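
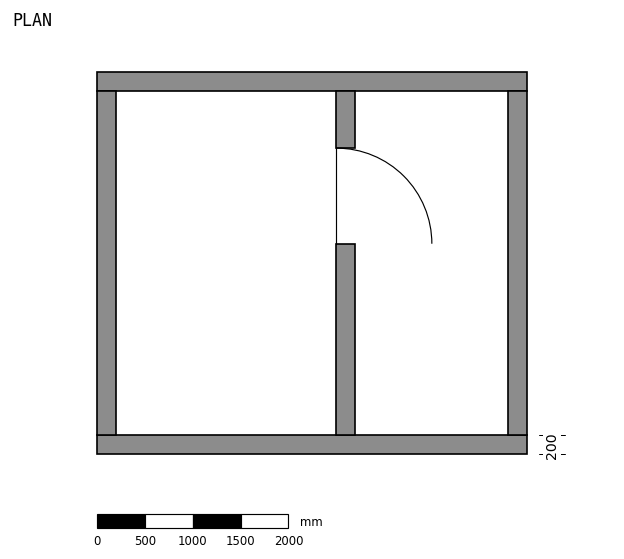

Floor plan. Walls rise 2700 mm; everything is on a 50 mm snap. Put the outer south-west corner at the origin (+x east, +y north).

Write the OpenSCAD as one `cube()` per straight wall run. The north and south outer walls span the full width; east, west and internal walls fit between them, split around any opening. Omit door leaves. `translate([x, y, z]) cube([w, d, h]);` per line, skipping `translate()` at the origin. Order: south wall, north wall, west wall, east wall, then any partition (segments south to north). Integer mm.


cube([4500, 200, 2700]);
translate([0, 3800, 0]) cube([4500, 200, 2700]);
translate([0, 200, 0]) cube([200, 3600, 2700]);
translate([4300, 200, 0]) cube([200, 3600, 2700]);
translate([2500, 200, 0]) cube([200, 2000, 2700]);
translate([2500, 3200, 0]) cube([200, 600, 2700]);


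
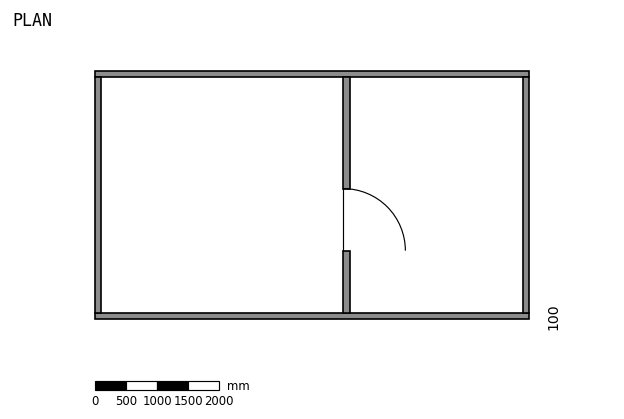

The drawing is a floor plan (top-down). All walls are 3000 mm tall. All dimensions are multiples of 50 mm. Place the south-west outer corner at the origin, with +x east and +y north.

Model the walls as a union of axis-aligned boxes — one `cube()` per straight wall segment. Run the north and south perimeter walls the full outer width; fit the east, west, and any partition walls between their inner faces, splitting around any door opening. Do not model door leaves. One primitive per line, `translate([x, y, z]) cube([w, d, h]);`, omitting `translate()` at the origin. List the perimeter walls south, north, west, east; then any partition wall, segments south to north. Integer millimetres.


cube([7000, 100, 3000]);
translate([0, 3900, 0]) cube([7000, 100, 3000]);
translate([0, 100, 0]) cube([100, 3800, 3000]);
translate([6900, 100, 0]) cube([100, 3800, 3000]);
translate([4000, 100, 0]) cube([100, 1000, 3000]);
translate([4000, 2100, 0]) cube([100, 1800, 3000]);


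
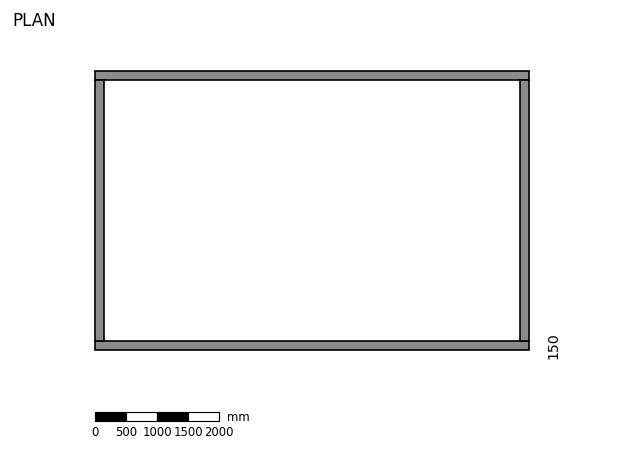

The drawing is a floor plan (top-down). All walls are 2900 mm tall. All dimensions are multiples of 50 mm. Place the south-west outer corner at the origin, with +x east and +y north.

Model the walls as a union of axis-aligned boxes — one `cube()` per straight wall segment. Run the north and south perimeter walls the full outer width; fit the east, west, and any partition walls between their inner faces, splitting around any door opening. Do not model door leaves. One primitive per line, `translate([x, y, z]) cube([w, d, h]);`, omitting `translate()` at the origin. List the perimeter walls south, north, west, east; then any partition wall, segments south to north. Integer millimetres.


cube([7000, 150, 2900]);
translate([0, 4350, 0]) cube([7000, 150, 2900]);
translate([0, 150, 0]) cube([150, 4200, 2900]);
translate([6850, 150, 0]) cube([150, 4200, 2900]);


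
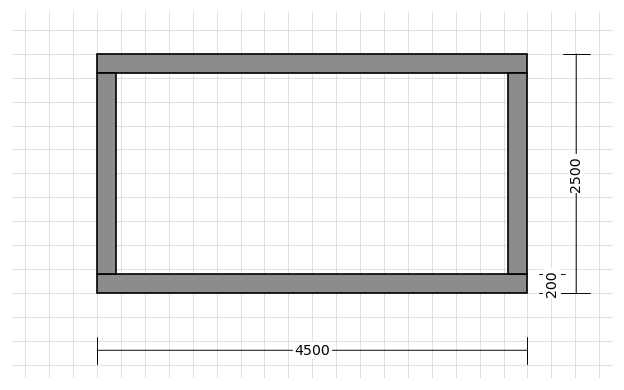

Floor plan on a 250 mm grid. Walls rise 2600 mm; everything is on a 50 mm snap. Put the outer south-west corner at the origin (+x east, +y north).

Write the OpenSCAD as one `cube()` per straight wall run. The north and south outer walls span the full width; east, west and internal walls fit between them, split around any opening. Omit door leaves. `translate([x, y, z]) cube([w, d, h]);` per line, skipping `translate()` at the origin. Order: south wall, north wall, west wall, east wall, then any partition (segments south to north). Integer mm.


cube([4500, 200, 2600]);
translate([0, 2300, 0]) cube([4500, 200, 2600]);
translate([0, 200, 0]) cube([200, 2100, 2600]);
translate([4300, 200, 0]) cube([200, 2100, 2600]);


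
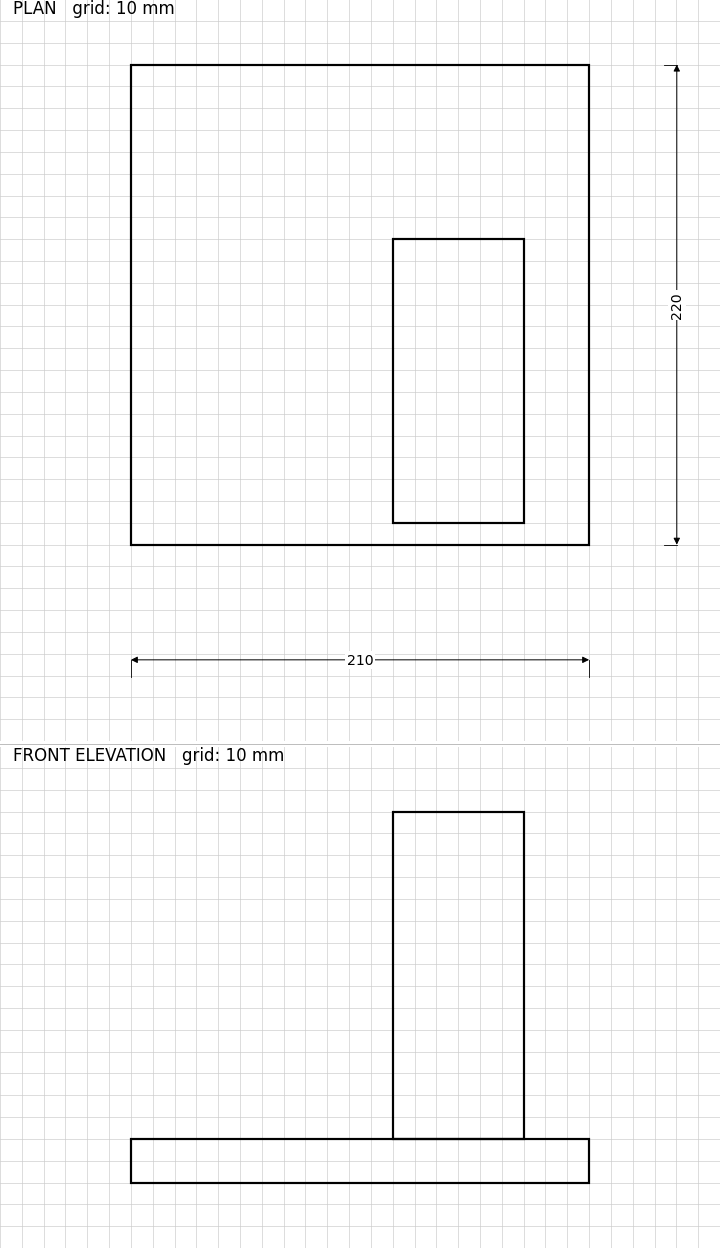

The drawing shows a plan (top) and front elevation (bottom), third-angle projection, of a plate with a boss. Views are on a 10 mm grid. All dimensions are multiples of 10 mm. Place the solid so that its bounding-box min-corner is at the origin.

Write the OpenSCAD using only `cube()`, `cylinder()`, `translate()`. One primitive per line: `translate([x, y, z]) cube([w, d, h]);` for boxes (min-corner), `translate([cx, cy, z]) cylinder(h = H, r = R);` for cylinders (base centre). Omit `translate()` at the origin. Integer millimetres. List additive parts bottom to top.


cube([210, 220, 20]);
translate([120, 10, 20]) cube([60, 130, 150]);


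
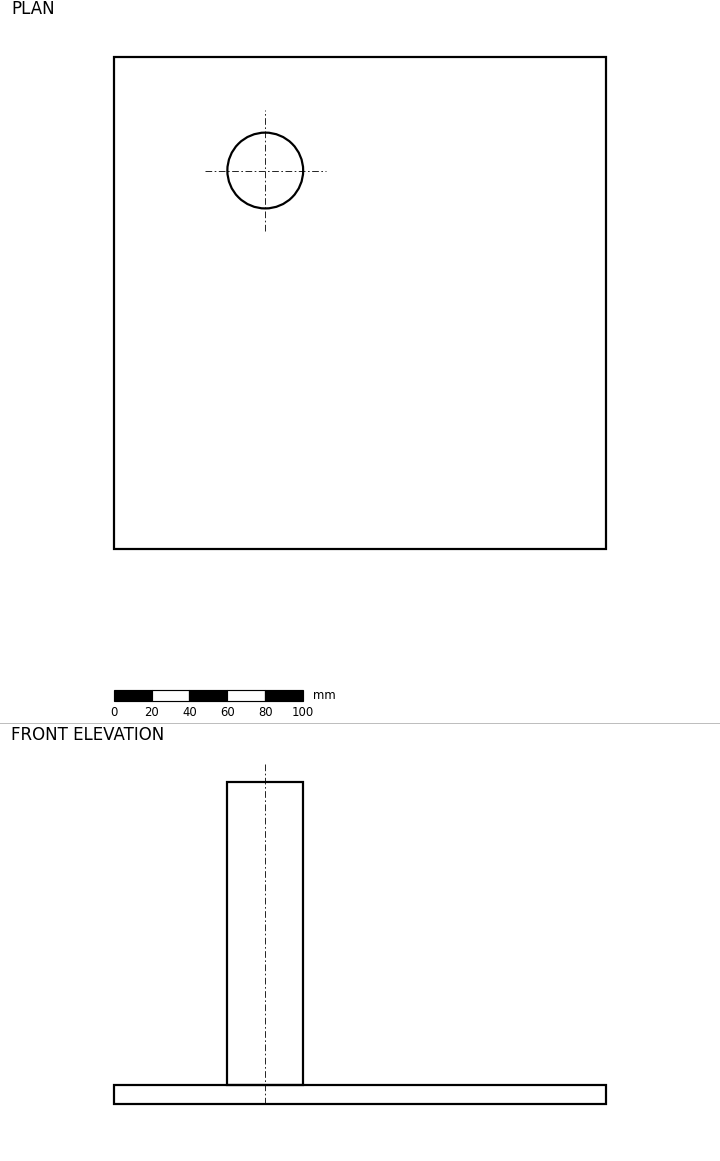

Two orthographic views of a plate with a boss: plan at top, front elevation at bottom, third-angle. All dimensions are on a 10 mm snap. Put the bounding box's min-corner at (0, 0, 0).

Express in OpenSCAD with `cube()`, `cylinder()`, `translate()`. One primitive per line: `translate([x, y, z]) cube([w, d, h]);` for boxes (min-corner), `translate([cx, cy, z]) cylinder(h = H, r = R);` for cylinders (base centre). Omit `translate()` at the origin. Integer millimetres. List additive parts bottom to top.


cube([260, 260, 10]);
translate([80, 200, 10]) cylinder(h = 160, r = 20);


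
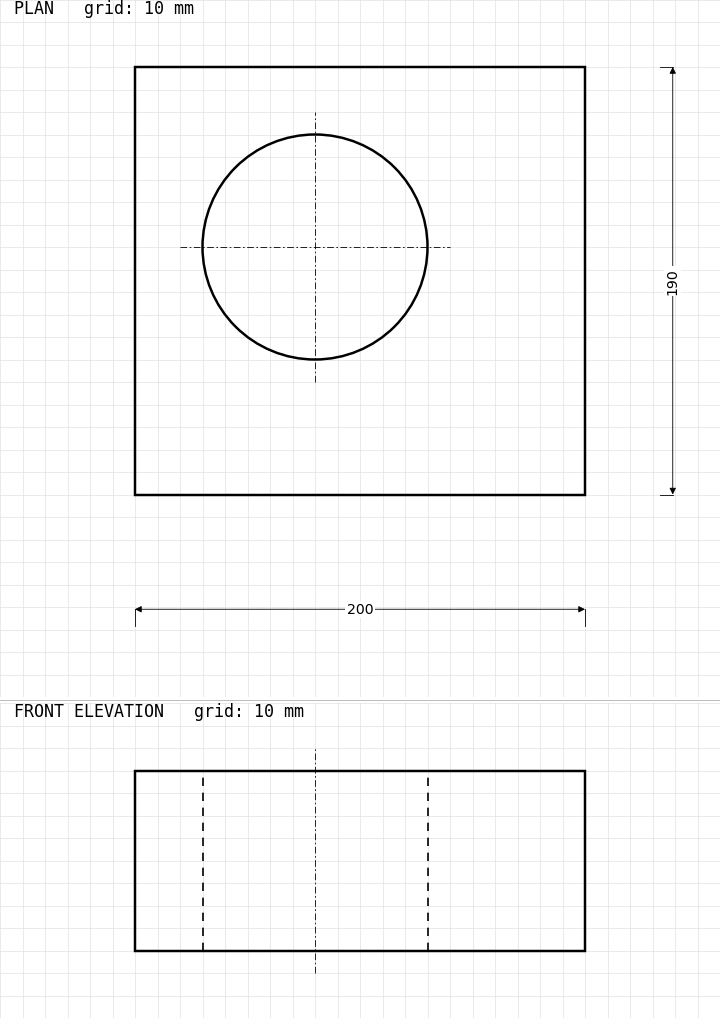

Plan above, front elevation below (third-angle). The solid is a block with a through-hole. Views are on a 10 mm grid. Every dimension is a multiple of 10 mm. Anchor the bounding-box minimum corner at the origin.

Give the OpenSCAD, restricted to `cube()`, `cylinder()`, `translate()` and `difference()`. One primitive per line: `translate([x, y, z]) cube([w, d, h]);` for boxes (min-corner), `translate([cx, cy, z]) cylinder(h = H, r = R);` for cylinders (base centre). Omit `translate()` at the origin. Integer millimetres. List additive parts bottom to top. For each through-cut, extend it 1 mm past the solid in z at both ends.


difference() {
  cube([200, 190, 80]);
  translate([80, 110, -1]) cylinder(h = 82, r = 50);
}


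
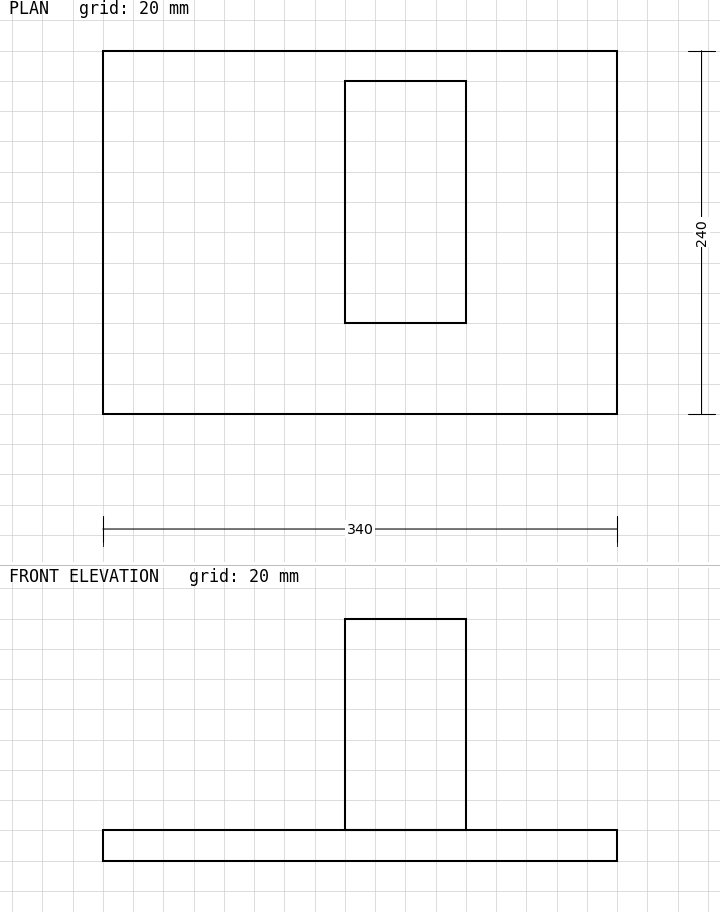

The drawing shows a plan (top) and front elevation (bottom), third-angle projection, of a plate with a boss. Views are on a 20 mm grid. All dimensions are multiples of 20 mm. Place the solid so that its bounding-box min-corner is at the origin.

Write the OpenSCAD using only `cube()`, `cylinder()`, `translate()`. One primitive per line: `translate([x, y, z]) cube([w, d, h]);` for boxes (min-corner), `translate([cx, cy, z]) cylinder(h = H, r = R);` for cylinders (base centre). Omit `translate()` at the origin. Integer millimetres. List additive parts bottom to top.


cube([340, 240, 20]);
translate([160, 60, 20]) cube([80, 160, 140]);


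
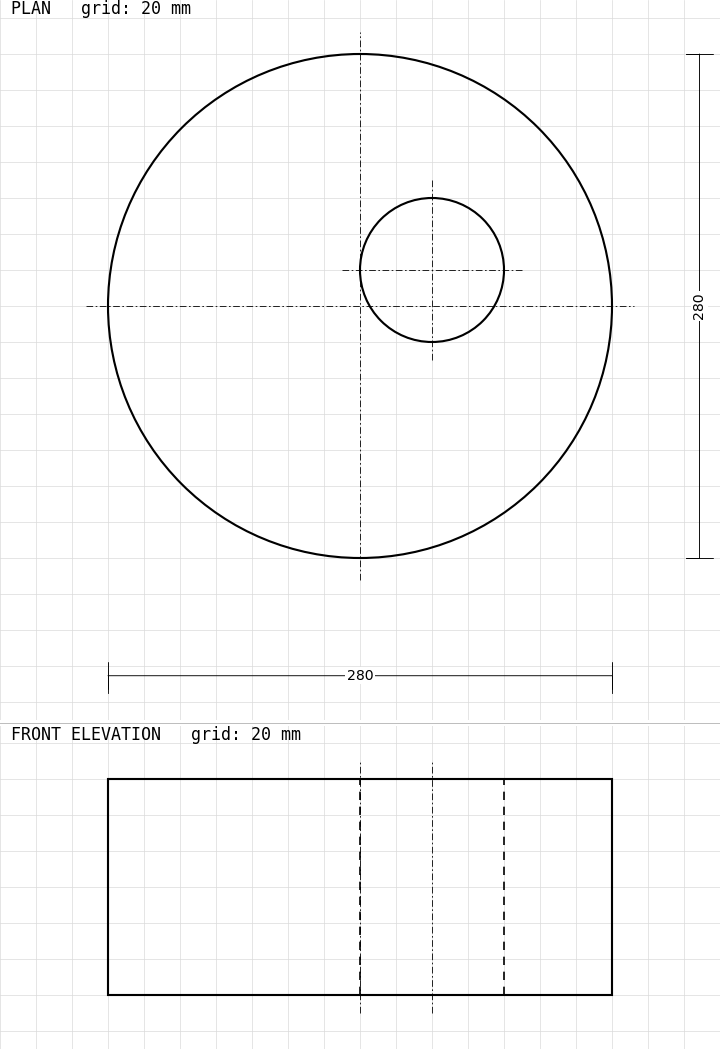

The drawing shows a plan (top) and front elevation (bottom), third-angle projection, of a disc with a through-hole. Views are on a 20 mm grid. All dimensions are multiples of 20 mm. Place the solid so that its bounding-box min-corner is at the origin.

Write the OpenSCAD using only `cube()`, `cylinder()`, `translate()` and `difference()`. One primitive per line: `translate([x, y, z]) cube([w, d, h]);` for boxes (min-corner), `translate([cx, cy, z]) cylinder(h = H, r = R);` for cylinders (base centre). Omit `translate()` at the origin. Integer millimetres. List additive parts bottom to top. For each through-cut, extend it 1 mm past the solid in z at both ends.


difference() {
  translate([140, 140, 0]) cylinder(h = 120, r = 140);
  translate([180, 160, -1]) cylinder(h = 122, r = 40);
}


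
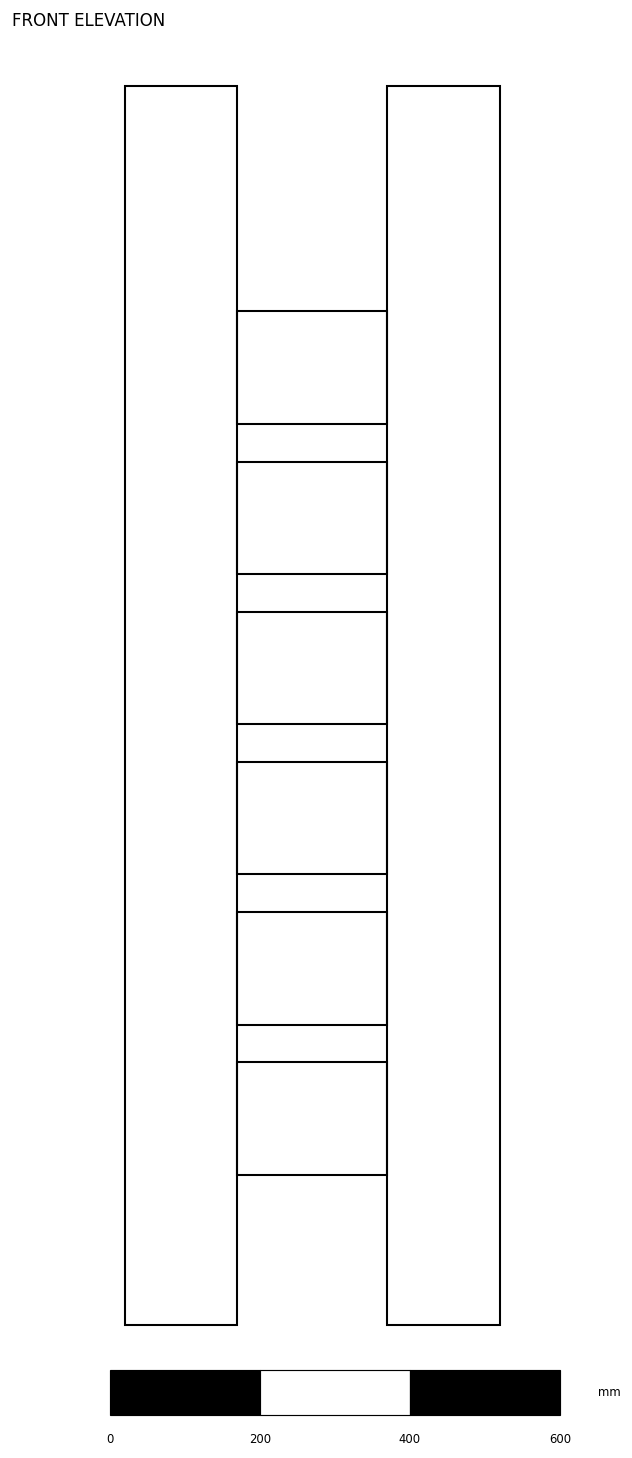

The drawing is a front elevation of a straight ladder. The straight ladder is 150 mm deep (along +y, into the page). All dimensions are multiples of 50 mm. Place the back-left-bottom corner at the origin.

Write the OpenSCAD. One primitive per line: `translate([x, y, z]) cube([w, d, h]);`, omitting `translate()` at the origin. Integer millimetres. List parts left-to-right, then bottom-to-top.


cube([150, 150, 1650]);
translate([150, 0, 200]) cube([200, 150, 150]);
translate([150, 0, 400]) cube([200, 150, 150]);
translate([150, 0, 600]) cube([200, 150, 150]);
translate([150, 0, 800]) cube([200, 150, 150]);
translate([150, 0, 1000]) cube([200, 150, 150]);
translate([150, 0, 1200]) cube([200, 150, 150]);
translate([350, 0, 0]) cube([150, 150, 1650]);


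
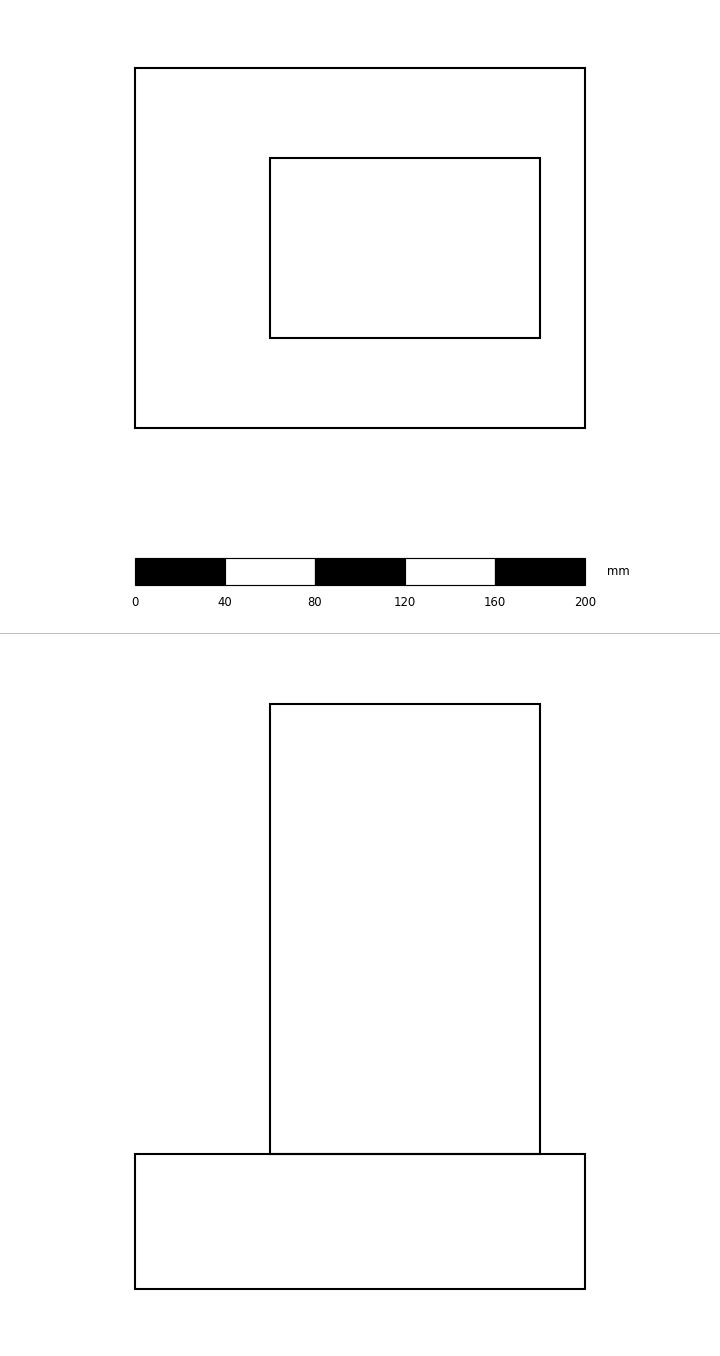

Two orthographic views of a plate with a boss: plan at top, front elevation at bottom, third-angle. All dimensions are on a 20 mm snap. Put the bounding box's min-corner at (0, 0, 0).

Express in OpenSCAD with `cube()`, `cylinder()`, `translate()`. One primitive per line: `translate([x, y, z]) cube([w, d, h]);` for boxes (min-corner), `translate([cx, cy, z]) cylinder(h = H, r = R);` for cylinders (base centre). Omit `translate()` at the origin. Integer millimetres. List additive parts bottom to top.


cube([200, 160, 60]);
translate([60, 40, 60]) cube([120, 80, 200]);


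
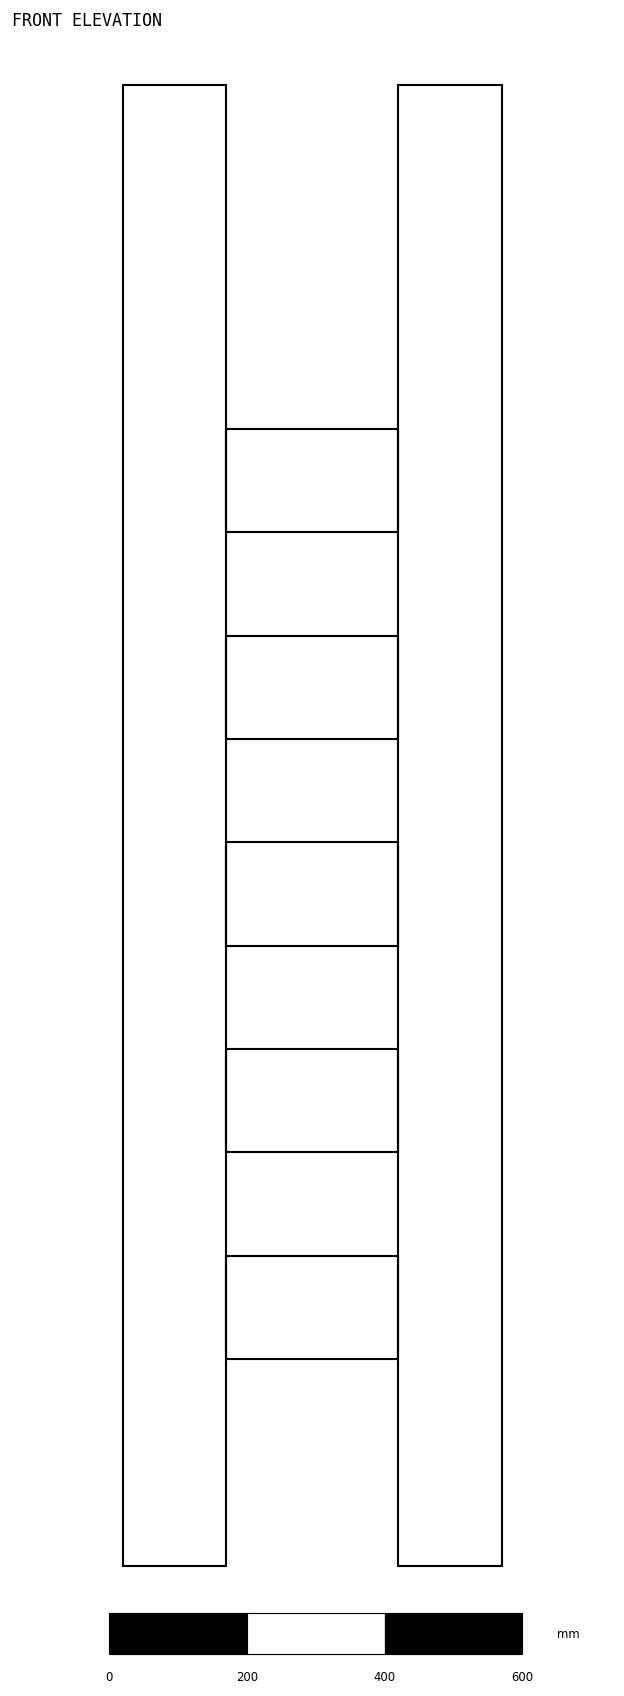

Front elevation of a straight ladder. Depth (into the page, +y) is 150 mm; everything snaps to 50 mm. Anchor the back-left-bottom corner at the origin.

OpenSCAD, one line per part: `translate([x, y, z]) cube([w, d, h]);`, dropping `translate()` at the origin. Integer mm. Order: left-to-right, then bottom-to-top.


cube([150, 150, 2150]);
translate([150, 0, 300]) cube([250, 150, 150]);
translate([150, 0, 600]) cube([250, 150, 150]);
translate([150, 0, 900]) cube([250, 150, 150]);
translate([150, 0, 1200]) cube([250, 150, 150]);
translate([150, 0, 1500]) cube([250, 150, 150]);
translate([400, 0, 0]) cube([150, 150, 2150]);


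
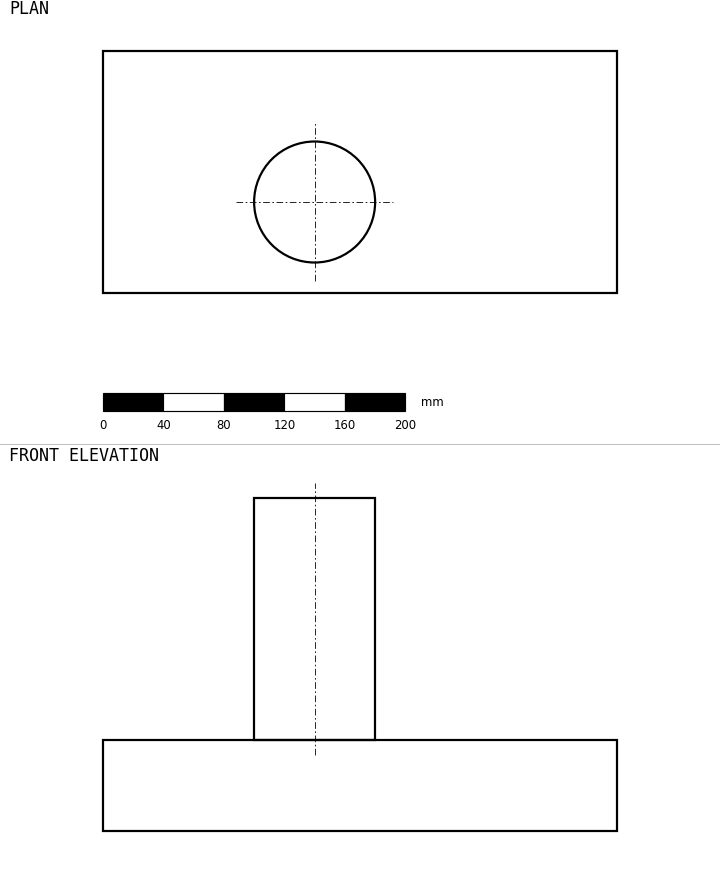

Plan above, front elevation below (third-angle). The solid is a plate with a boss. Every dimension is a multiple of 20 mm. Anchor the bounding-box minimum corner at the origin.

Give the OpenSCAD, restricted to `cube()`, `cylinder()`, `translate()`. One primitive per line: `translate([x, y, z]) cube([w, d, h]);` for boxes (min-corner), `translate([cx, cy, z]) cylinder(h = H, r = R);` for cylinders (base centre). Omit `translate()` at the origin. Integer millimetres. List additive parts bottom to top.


cube([340, 160, 60]);
translate([140, 60, 60]) cylinder(h = 160, r = 40);


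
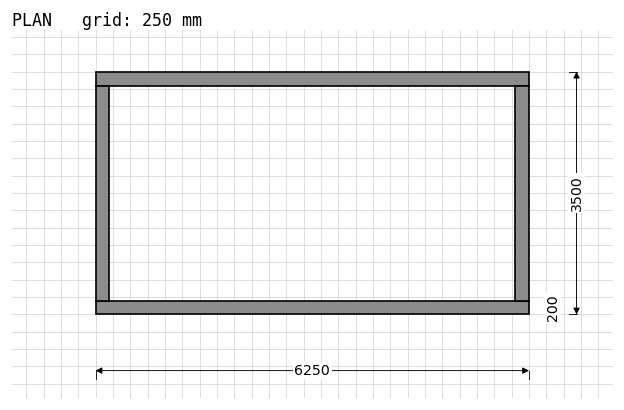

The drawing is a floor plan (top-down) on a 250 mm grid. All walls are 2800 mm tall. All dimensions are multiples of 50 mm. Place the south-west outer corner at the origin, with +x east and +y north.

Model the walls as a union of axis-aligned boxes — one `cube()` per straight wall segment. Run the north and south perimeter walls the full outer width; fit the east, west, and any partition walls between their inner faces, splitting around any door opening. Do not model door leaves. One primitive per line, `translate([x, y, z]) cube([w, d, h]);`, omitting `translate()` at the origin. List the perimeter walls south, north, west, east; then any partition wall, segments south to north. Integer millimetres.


cube([6250, 200, 2800]);
translate([0, 3300, 0]) cube([6250, 200, 2800]);
translate([0, 200, 0]) cube([200, 3100, 2800]);
translate([6050, 200, 0]) cube([200, 3100, 2800]);


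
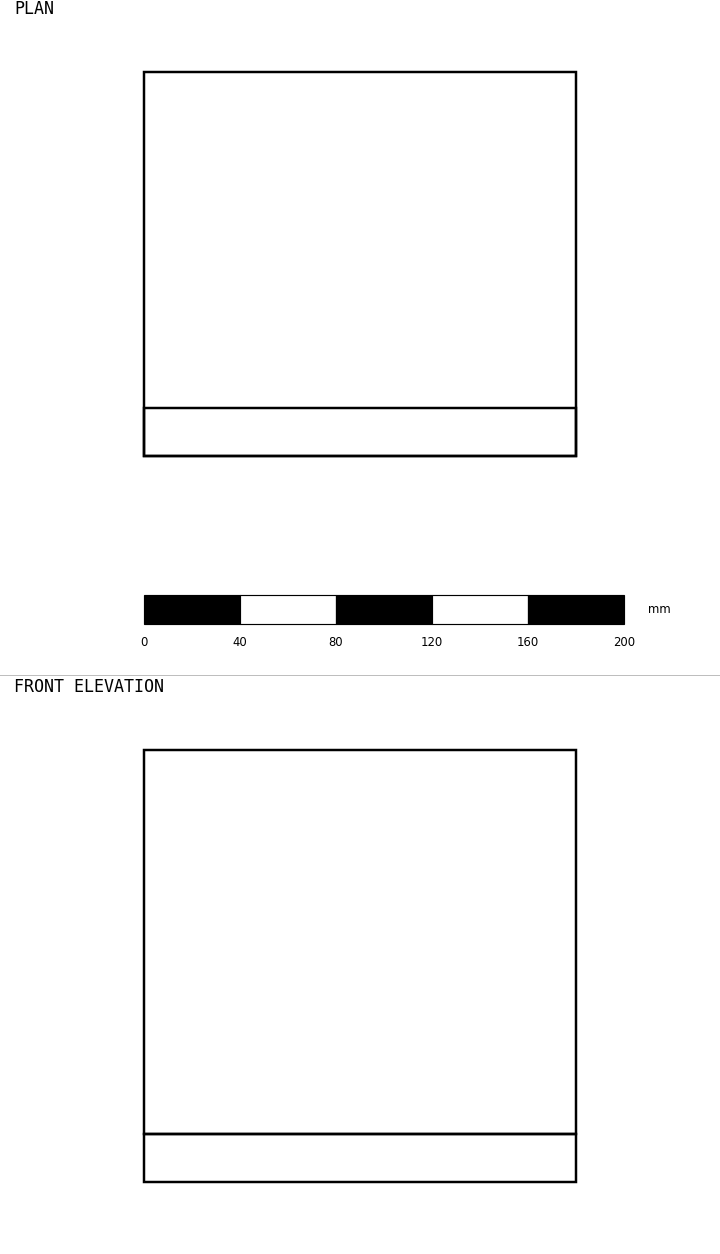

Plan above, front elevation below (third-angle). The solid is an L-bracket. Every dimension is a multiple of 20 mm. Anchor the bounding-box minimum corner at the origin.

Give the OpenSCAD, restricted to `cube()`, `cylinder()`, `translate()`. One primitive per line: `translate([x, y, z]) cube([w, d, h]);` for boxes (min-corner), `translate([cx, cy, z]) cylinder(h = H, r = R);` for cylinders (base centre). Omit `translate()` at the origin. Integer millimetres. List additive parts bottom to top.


cube([180, 160, 20]);
translate([0, 0, 20]) cube([180, 20, 160]);


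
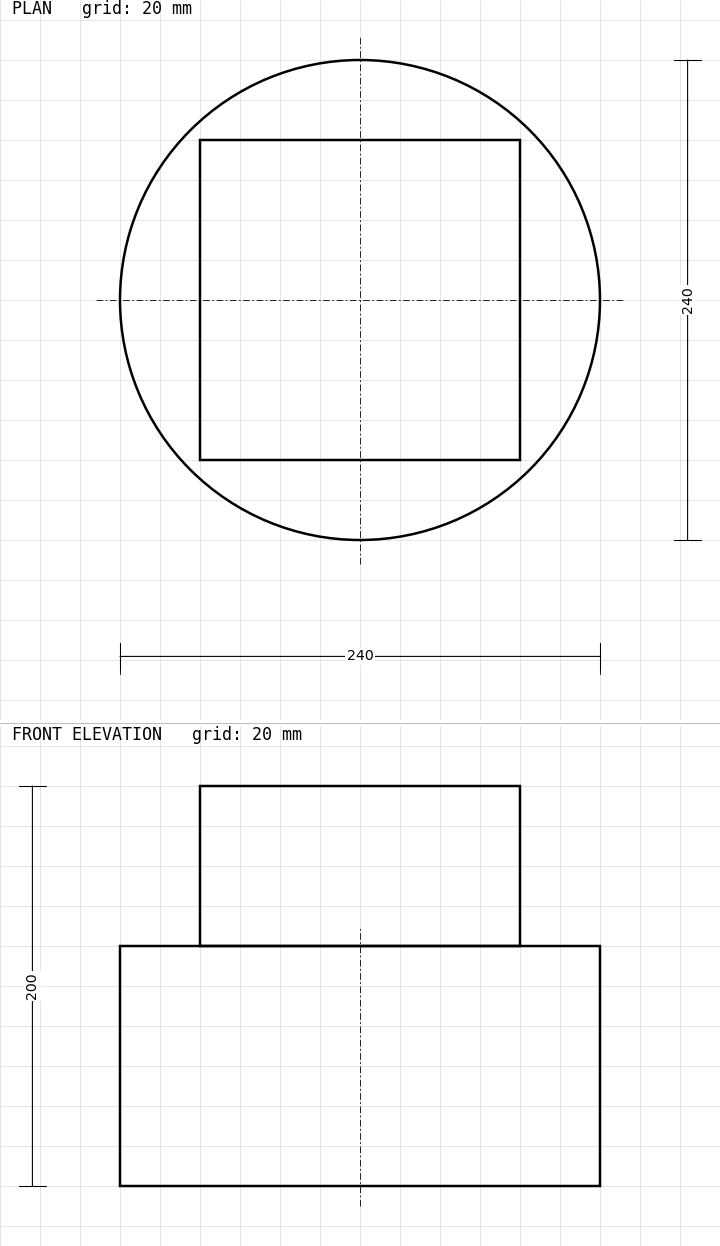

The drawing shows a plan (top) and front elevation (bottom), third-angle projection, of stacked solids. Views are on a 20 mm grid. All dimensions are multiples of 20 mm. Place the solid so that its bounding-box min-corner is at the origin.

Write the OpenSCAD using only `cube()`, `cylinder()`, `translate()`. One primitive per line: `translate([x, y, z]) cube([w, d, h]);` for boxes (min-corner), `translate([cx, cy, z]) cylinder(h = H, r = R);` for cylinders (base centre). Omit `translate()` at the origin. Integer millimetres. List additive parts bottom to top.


translate([120, 120, 0]) cylinder(h = 120, r = 120);
translate([40, 40, 120]) cube([160, 160, 80]);


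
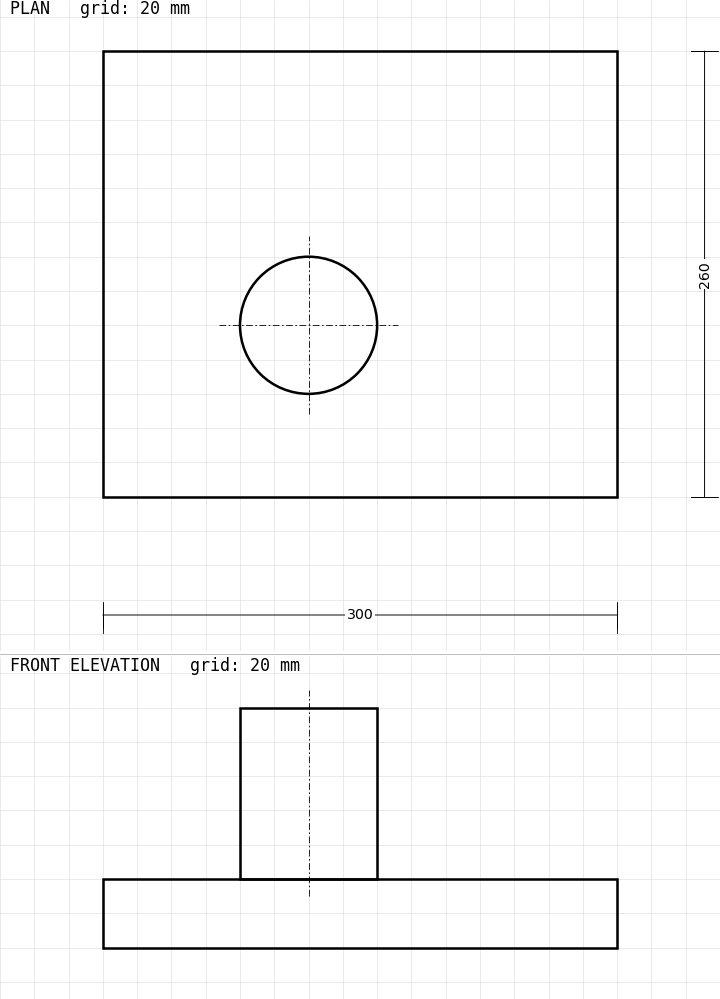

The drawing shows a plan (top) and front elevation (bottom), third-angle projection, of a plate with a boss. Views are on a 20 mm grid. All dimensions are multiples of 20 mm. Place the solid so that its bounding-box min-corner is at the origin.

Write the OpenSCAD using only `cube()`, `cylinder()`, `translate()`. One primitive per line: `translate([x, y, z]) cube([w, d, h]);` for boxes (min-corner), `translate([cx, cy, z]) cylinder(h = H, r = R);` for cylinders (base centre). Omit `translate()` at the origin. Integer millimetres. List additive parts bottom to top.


cube([300, 260, 40]);
translate([120, 100, 40]) cylinder(h = 100, r = 40);


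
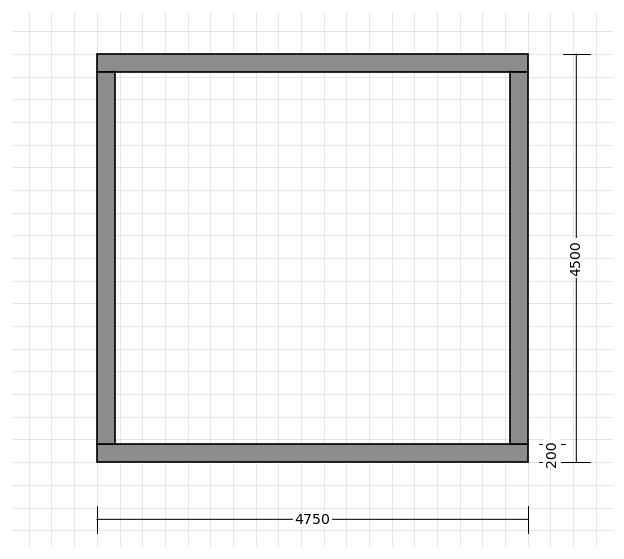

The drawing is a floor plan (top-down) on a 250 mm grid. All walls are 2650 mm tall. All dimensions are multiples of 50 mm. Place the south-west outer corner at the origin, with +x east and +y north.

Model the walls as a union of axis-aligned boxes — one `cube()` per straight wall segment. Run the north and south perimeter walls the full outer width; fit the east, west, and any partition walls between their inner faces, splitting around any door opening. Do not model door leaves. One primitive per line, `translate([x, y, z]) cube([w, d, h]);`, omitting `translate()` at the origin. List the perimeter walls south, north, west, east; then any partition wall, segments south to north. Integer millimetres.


cube([4750, 200, 2650]);
translate([0, 4300, 0]) cube([4750, 200, 2650]);
translate([0, 200, 0]) cube([200, 4100, 2650]);
translate([4550, 200, 0]) cube([200, 4100, 2650]);


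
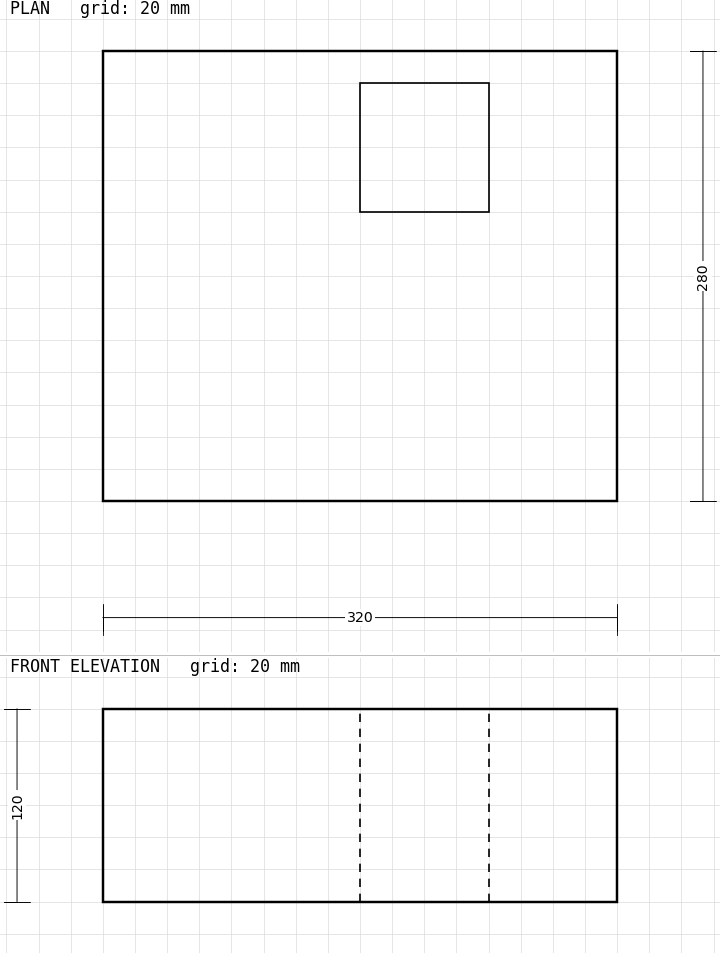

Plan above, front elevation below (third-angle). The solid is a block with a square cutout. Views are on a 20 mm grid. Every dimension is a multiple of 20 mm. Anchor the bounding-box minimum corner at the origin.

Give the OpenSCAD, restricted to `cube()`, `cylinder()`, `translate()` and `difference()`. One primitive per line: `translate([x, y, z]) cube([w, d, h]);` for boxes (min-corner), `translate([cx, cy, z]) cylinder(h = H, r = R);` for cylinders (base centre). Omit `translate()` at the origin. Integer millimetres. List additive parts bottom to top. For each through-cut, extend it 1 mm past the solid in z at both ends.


difference() {
  cube([320, 280, 120]);
  translate([160, 180, -1]) cube([80, 80, 122]);
}


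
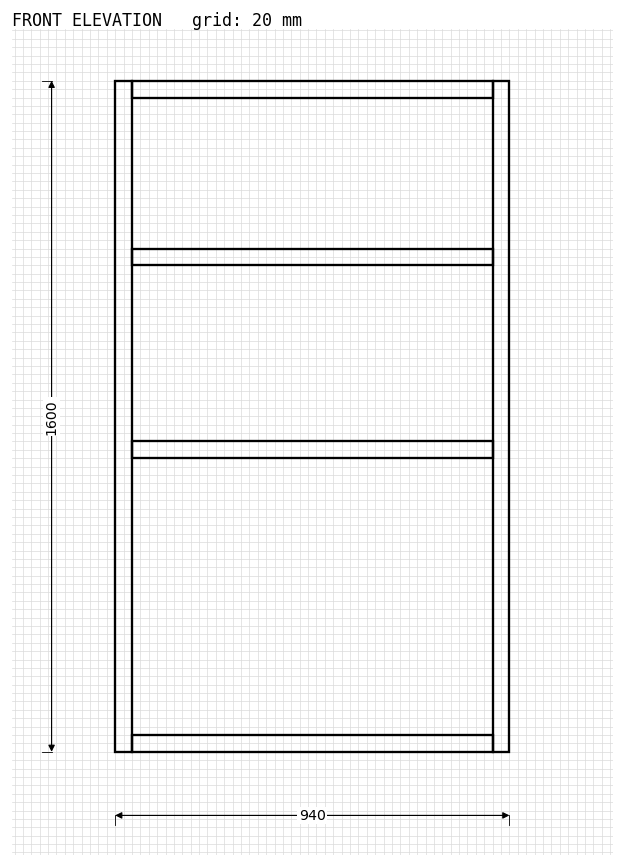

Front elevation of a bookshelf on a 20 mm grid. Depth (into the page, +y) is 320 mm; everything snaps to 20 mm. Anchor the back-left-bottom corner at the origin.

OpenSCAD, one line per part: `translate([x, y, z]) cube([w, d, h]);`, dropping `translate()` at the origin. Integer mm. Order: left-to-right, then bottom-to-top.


cube([40, 320, 1600]);
translate([40, 0, 0]) cube([860, 320, 40]);
translate([40, 0, 700]) cube([860, 320, 40]);
translate([40, 0, 1160]) cube([860, 320, 40]);
translate([40, 0, 1560]) cube([860, 320, 40]);
translate([900, 0, 0]) cube([40, 320, 1600]);


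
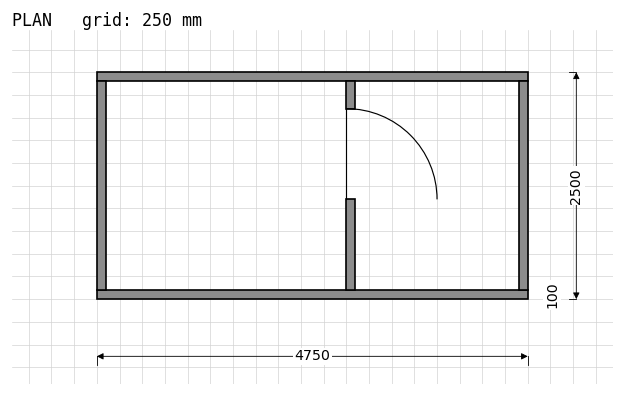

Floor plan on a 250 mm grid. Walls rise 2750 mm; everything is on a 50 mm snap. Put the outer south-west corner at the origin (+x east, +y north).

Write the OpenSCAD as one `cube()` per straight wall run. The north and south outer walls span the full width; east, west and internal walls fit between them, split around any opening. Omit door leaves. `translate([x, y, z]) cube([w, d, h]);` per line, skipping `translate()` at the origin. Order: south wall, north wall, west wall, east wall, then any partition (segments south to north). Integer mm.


cube([4750, 100, 2750]);
translate([0, 2400, 0]) cube([4750, 100, 2750]);
translate([0, 100, 0]) cube([100, 2300, 2750]);
translate([4650, 100, 0]) cube([100, 2300, 2750]);
translate([2750, 100, 0]) cube([100, 1000, 2750]);
translate([2750, 2100, 0]) cube([100, 300, 2750]);


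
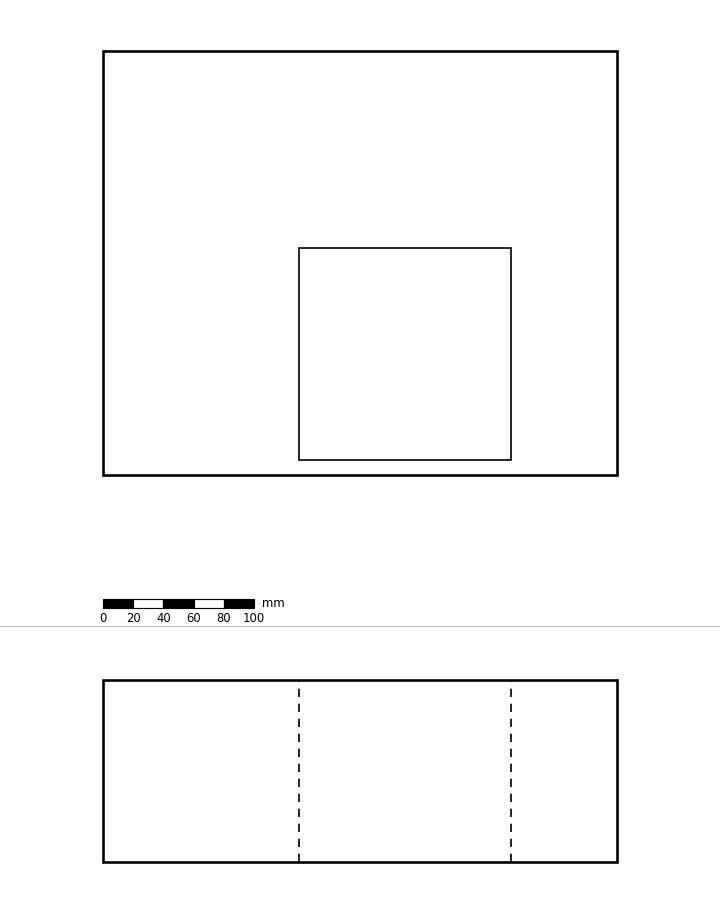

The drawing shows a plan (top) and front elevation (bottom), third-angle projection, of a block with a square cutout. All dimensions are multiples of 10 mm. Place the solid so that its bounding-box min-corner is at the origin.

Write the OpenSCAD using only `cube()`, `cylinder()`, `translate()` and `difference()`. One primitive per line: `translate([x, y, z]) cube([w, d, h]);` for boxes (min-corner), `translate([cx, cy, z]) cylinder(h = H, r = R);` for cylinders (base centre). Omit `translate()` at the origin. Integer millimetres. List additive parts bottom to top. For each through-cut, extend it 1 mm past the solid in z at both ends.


difference() {
  cube([340, 280, 120]);
  translate([130, 10, -1]) cube([140, 140, 122]);
}


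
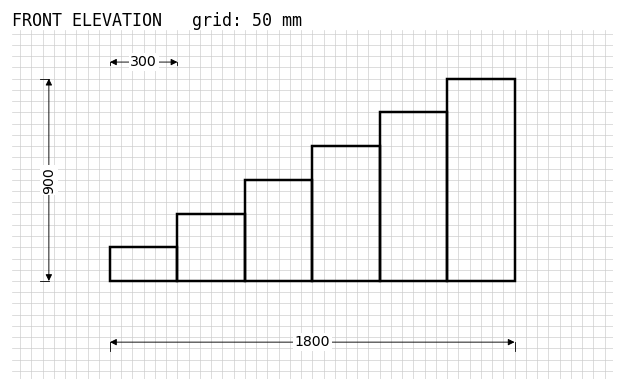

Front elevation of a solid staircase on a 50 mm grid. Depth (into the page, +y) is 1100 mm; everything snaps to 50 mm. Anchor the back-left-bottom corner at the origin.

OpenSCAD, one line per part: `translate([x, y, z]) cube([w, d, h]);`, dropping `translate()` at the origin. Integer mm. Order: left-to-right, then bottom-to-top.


cube([300, 1100, 150]);
translate([300, 0, 0]) cube([300, 1100, 300]);
translate([600, 0, 0]) cube([300, 1100, 450]);
translate([900, 0, 0]) cube([300, 1100, 600]);
translate([1200, 0, 0]) cube([300, 1100, 750]);
translate([1500, 0, 0]) cube([300, 1100, 900]);


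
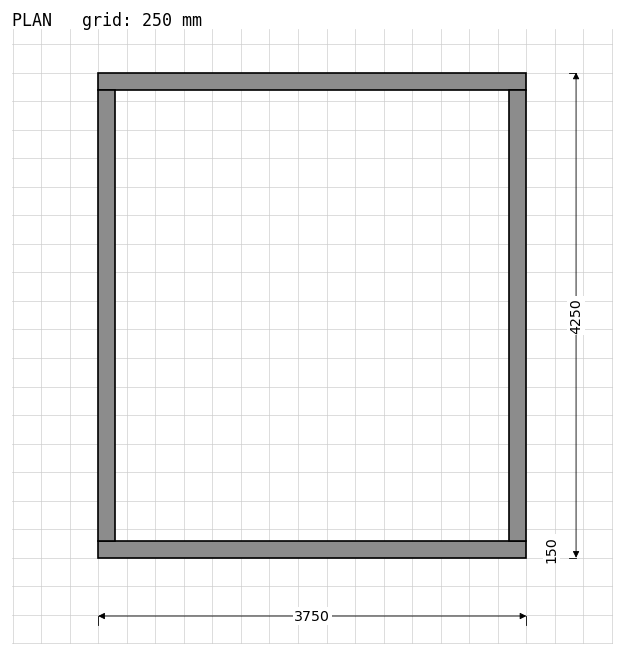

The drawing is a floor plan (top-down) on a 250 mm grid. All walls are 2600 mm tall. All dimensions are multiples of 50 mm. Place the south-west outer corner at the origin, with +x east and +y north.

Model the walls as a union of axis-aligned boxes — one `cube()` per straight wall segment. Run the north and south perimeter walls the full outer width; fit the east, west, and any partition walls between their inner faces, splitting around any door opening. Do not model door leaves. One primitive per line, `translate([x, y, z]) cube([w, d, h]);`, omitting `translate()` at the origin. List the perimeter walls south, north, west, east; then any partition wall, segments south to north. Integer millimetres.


cube([3750, 150, 2600]);
translate([0, 4100, 0]) cube([3750, 150, 2600]);
translate([0, 150, 0]) cube([150, 3950, 2600]);
translate([3600, 150, 0]) cube([150, 3950, 2600]);


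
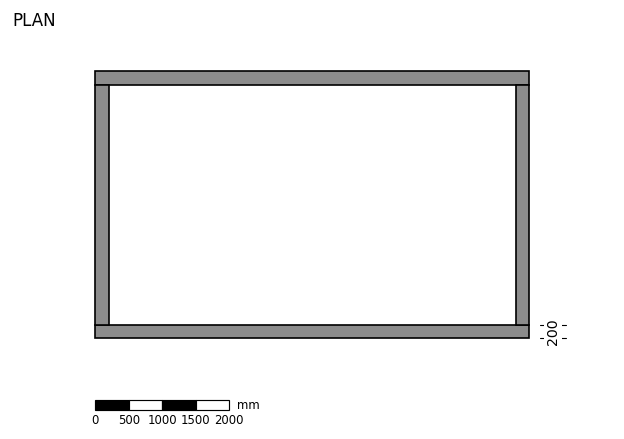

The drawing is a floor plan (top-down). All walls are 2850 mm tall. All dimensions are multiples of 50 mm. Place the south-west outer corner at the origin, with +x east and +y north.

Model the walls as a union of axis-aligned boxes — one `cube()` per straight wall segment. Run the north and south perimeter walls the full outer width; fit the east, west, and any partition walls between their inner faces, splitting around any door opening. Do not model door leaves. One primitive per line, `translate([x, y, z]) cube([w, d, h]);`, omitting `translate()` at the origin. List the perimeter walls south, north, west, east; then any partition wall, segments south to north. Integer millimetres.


cube([6500, 200, 2850]);
translate([0, 3800, 0]) cube([6500, 200, 2850]);
translate([0, 200, 0]) cube([200, 3600, 2850]);
translate([6300, 200, 0]) cube([200, 3600, 2850]);


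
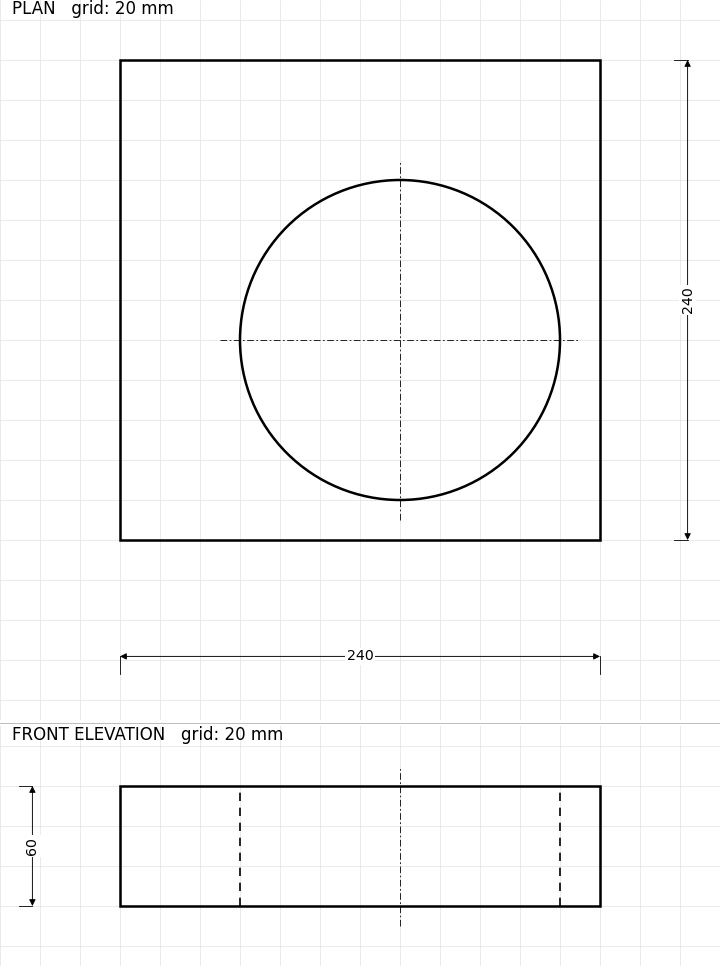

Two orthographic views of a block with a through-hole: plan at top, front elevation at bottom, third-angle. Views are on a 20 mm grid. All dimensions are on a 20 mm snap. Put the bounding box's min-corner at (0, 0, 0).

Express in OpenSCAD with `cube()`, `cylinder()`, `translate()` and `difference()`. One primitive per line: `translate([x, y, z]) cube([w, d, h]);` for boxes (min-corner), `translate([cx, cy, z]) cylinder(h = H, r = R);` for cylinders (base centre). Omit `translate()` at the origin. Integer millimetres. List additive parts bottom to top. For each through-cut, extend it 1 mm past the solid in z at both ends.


difference() {
  cube([240, 240, 60]);
  translate([140, 100, -1]) cylinder(h = 62, r = 80);
}


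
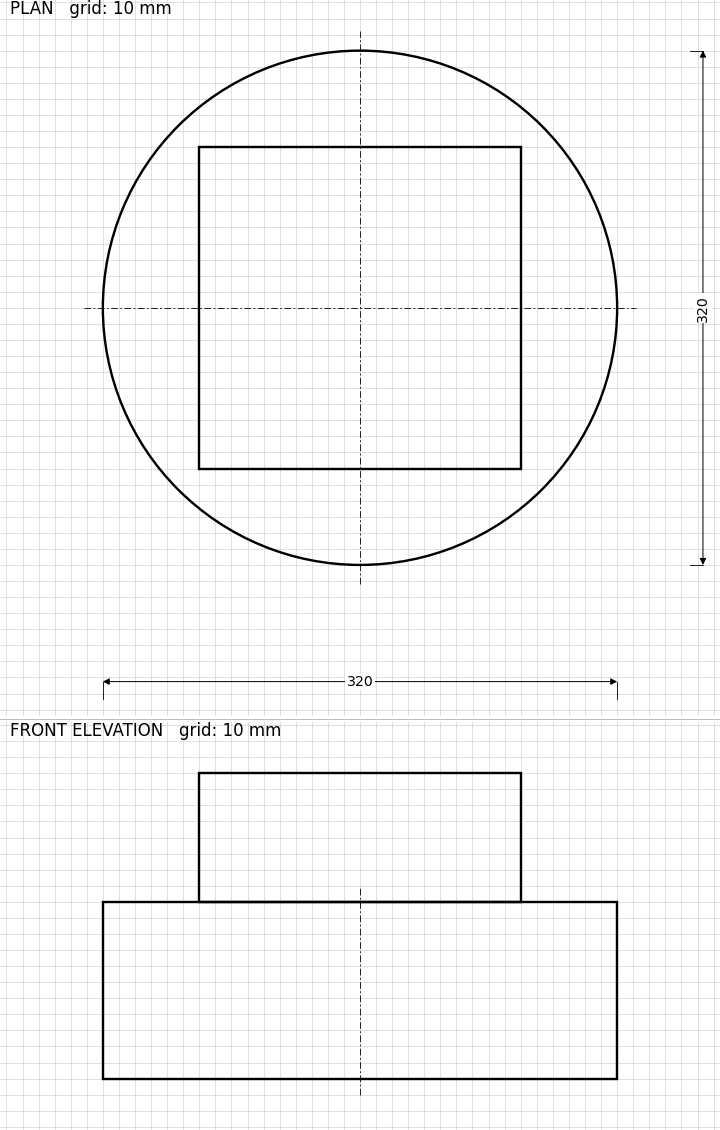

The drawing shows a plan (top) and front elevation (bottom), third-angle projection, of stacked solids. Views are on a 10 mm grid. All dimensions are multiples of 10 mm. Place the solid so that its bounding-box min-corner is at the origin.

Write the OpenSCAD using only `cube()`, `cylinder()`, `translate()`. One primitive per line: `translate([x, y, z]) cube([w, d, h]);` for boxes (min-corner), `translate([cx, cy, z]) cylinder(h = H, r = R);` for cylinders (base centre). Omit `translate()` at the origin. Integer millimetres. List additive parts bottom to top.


translate([160, 160, 0]) cylinder(h = 110, r = 160);
translate([60, 60, 110]) cube([200, 200, 80]);


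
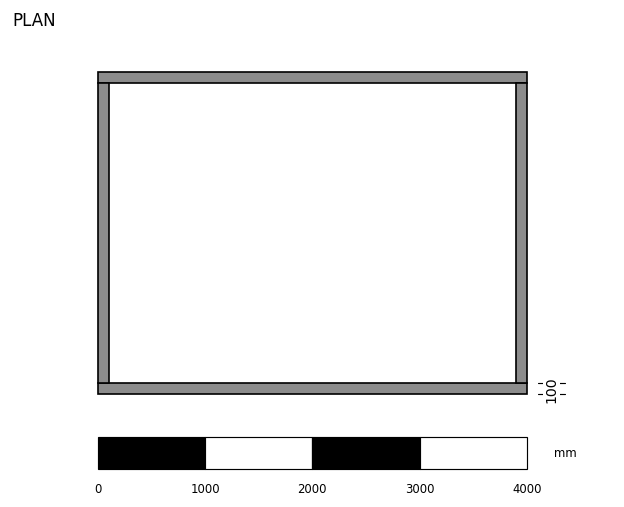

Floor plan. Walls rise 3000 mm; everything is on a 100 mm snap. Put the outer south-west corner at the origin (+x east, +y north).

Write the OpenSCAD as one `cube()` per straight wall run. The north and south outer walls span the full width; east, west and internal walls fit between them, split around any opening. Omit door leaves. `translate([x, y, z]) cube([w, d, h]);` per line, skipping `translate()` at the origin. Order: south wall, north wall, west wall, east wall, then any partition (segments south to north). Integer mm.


cube([4000, 100, 3000]);
translate([0, 2900, 0]) cube([4000, 100, 3000]);
translate([0, 100, 0]) cube([100, 2800, 3000]);
translate([3900, 100, 0]) cube([100, 2800, 3000]);


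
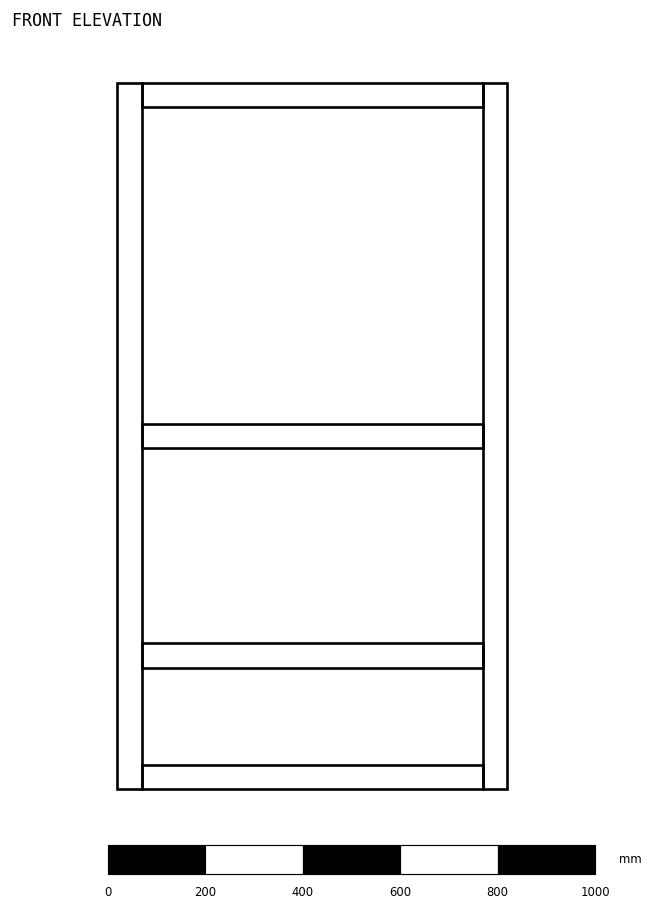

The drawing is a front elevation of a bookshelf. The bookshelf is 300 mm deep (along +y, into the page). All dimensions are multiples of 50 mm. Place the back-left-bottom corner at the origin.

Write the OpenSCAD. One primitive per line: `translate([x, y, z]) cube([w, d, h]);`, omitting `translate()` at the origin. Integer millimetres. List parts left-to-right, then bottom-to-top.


cube([50, 300, 1450]);
translate([50, 0, 0]) cube([700, 300, 50]);
translate([50, 0, 250]) cube([700, 300, 50]);
translate([50, 0, 700]) cube([700, 300, 50]);
translate([50, 0, 1400]) cube([700, 300, 50]);
translate([750, 0, 0]) cube([50, 300, 1450]);


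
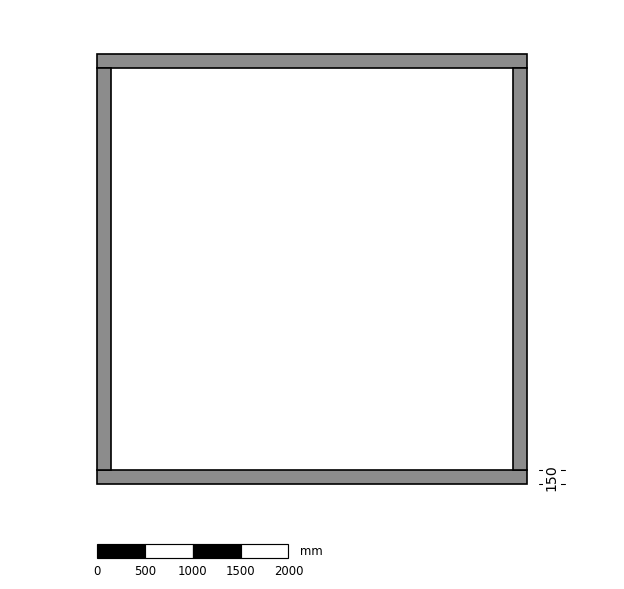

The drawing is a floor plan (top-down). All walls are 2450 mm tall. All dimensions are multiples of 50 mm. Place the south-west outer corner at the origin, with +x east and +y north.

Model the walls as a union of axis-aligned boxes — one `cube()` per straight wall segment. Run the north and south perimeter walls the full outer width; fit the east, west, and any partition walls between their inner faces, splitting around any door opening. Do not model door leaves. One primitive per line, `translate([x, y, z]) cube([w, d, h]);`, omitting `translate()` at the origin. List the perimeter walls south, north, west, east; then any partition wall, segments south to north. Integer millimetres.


cube([4500, 150, 2450]);
translate([0, 4350, 0]) cube([4500, 150, 2450]);
translate([0, 150, 0]) cube([150, 4200, 2450]);
translate([4350, 150, 0]) cube([150, 4200, 2450]);


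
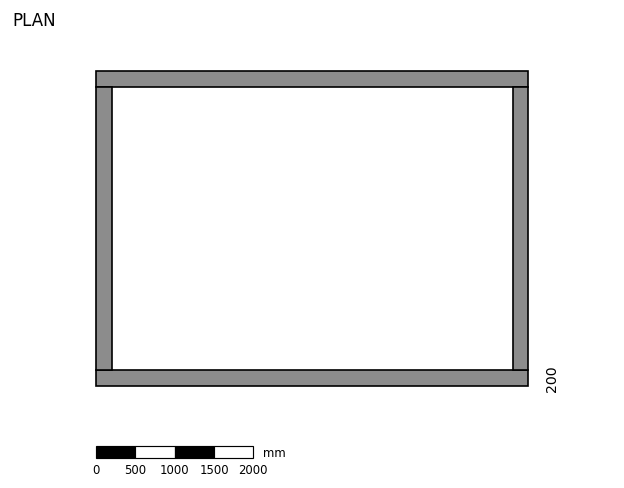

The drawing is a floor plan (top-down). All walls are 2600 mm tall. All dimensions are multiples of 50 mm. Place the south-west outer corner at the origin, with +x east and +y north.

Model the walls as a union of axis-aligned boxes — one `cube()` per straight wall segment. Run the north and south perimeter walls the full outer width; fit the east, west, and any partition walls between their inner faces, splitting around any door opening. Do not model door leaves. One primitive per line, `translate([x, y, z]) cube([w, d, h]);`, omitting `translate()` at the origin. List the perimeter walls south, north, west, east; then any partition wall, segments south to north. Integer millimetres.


cube([5500, 200, 2600]);
translate([0, 3800, 0]) cube([5500, 200, 2600]);
translate([0, 200, 0]) cube([200, 3600, 2600]);
translate([5300, 200, 0]) cube([200, 3600, 2600]);


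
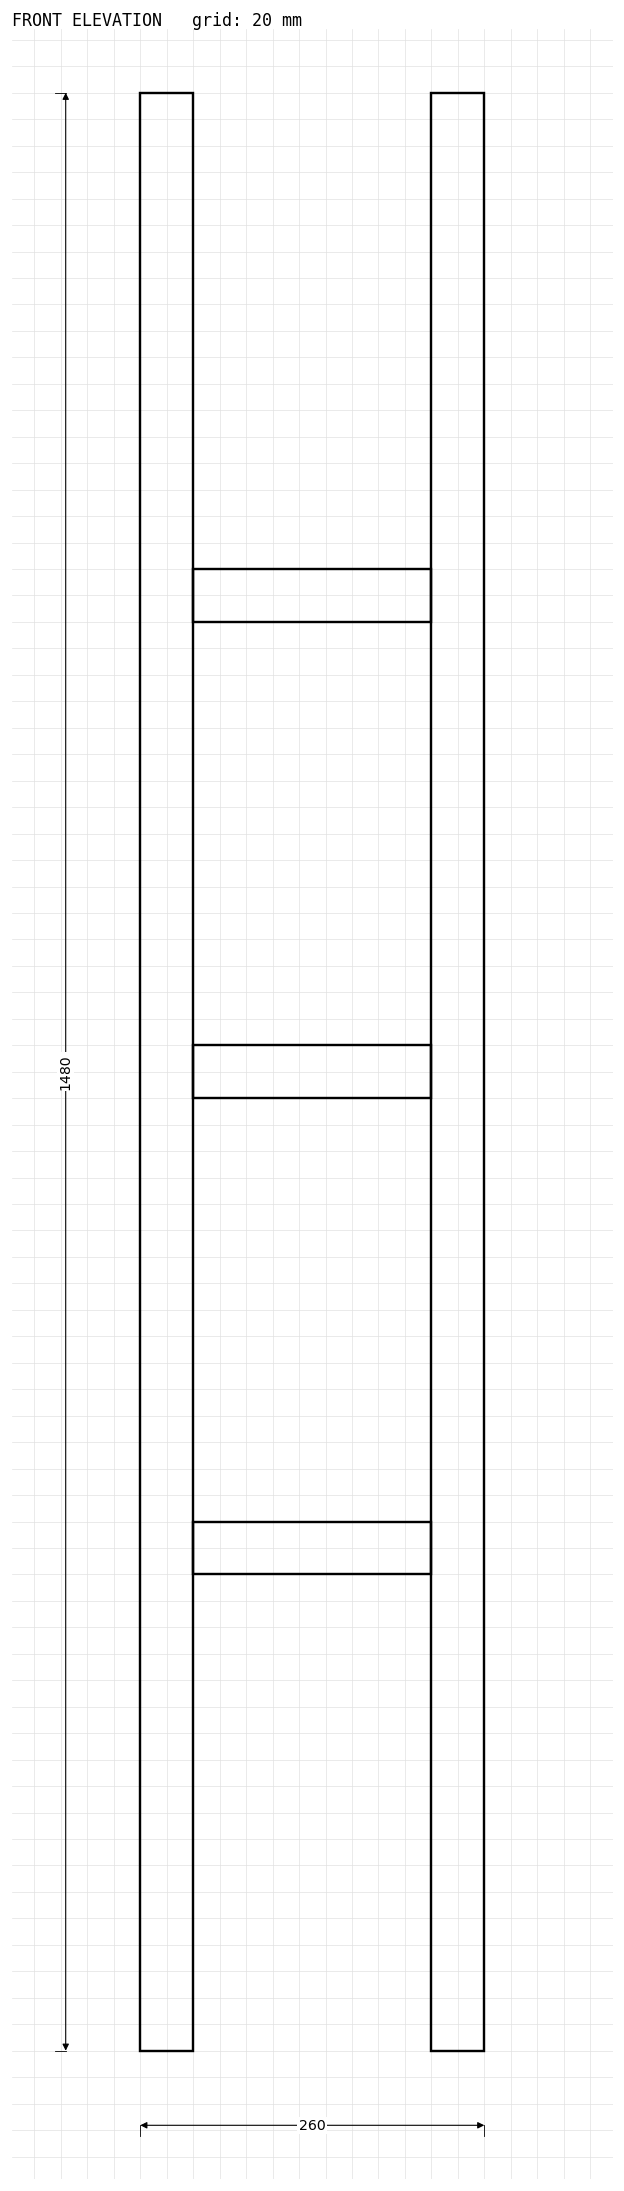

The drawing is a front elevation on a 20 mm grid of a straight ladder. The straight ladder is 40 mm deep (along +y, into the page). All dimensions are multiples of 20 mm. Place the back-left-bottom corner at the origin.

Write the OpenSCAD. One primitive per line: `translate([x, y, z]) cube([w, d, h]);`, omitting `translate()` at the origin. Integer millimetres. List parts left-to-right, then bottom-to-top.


cube([40, 40, 1480]);
translate([40, 0, 360]) cube([180, 40, 40]);
translate([40, 0, 720]) cube([180, 40, 40]);
translate([40, 0, 1080]) cube([180, 40, 40]);
translate([220, 0, 0]) cube([40, 40, 1480]);


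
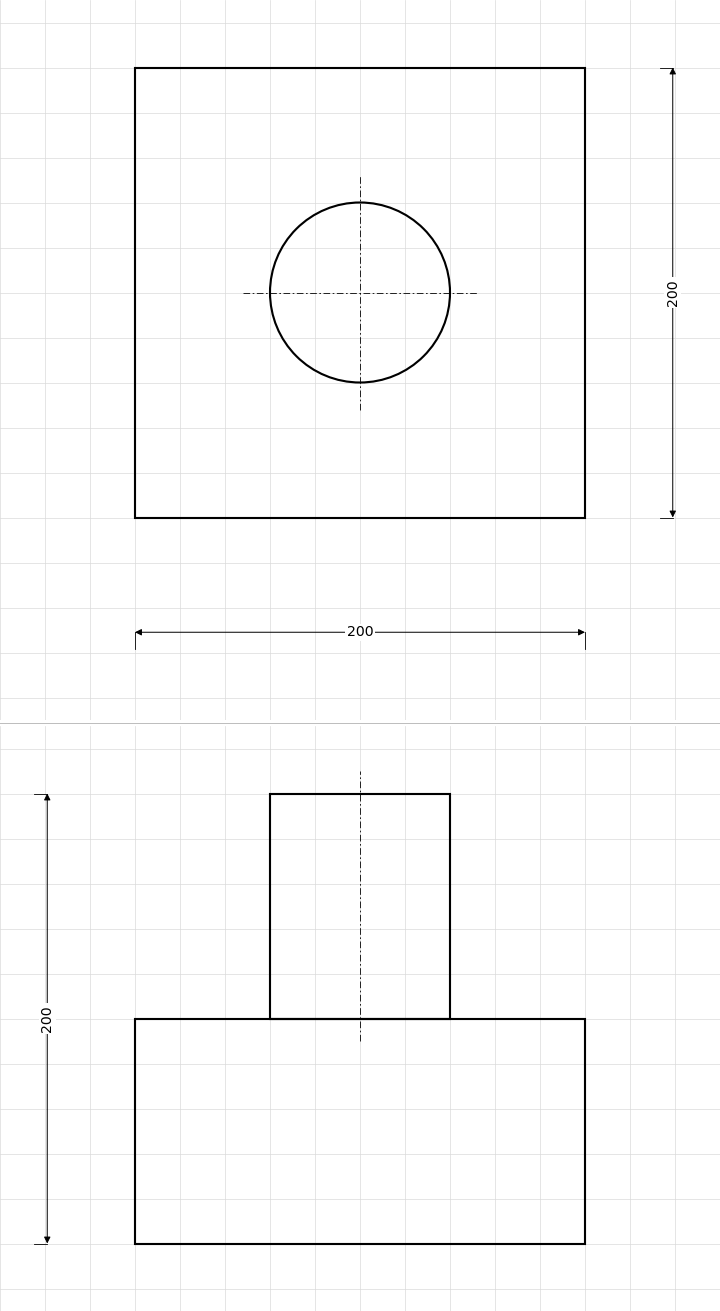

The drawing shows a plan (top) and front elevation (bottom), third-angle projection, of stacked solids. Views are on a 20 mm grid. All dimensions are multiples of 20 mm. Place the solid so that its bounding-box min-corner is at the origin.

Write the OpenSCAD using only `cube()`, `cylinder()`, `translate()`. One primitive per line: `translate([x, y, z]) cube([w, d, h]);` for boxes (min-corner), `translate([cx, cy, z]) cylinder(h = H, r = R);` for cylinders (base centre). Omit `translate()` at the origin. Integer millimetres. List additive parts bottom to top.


cube([200, 200, 100]);
translate([100, 100, 100]) cylinder(h = 100, r = 40);


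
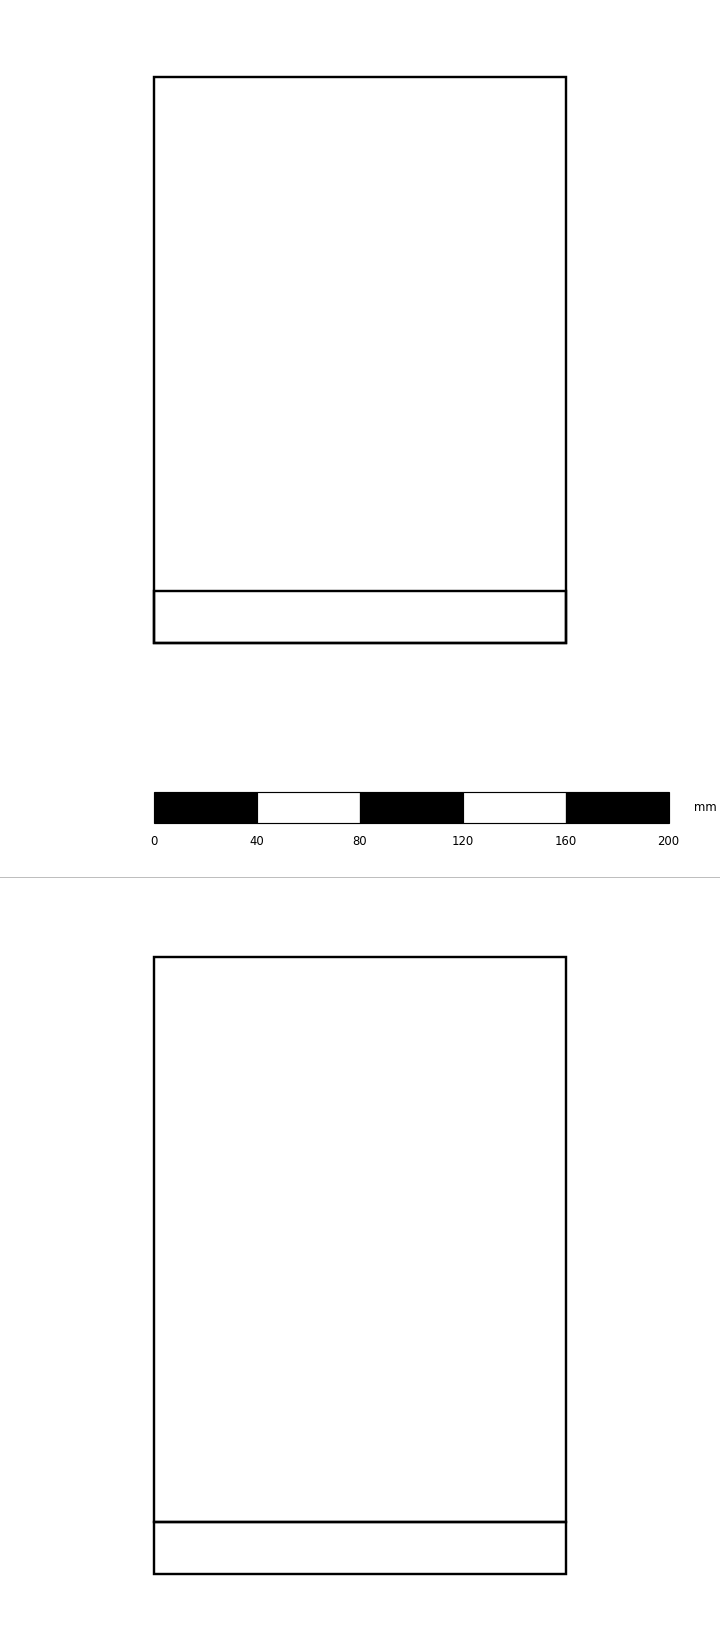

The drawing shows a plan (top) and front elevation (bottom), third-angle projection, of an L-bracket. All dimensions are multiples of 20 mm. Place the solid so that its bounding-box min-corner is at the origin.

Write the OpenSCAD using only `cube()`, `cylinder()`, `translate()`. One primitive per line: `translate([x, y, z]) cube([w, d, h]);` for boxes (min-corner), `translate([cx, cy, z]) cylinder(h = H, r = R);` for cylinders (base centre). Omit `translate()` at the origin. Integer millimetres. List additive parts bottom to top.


cube([160, 220, 20]);
translate([0, 0, 20]) cube([160, 20, 220]);


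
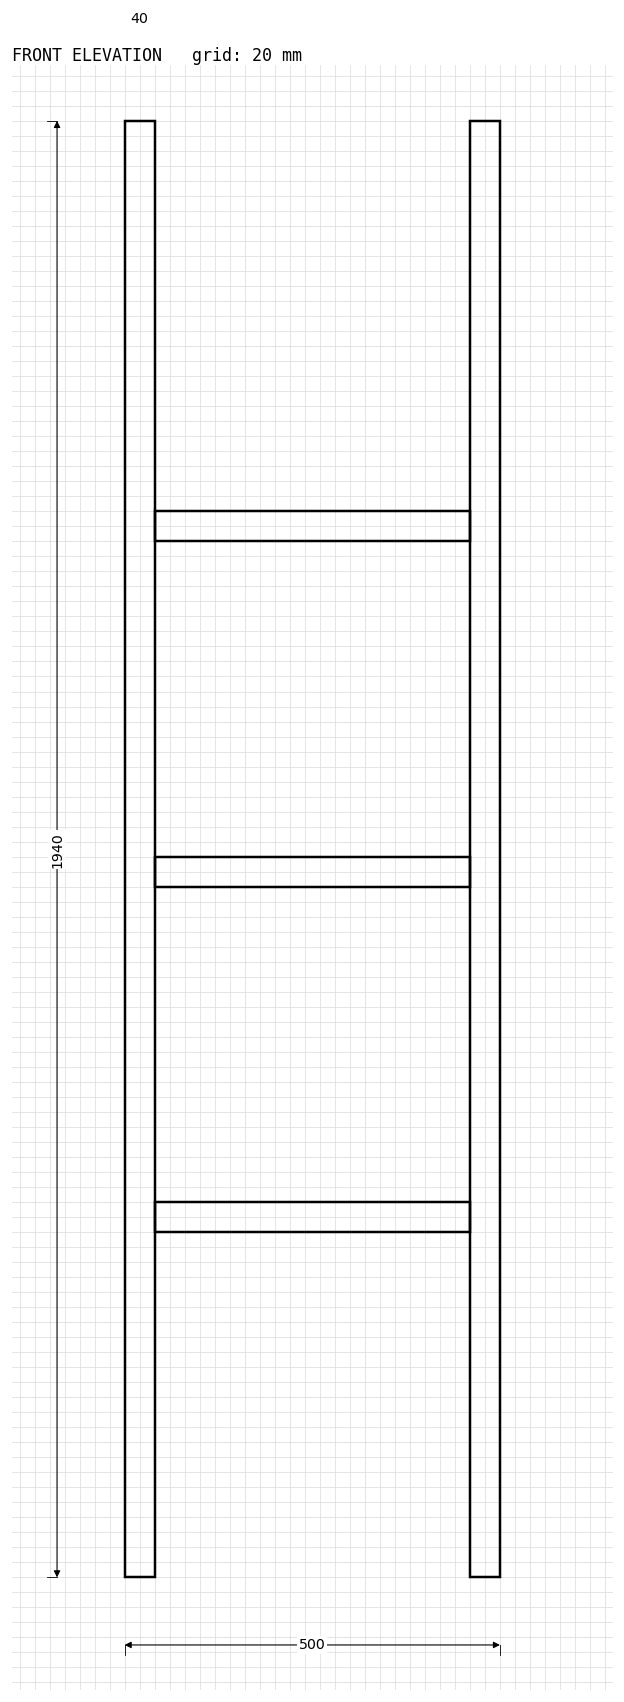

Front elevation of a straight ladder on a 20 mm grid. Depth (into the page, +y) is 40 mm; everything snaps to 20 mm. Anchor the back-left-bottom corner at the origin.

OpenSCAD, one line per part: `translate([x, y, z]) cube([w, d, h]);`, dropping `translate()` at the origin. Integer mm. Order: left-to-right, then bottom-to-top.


cube([40, 40, 1940]);
translate([40, 0, 460]) cube([420, 40, 40]);
translate([40, 0, 920]) cube([420, 40, 40]);
translate([40, 0, 1380]) cube([420, 40, 40]);
translate([460, 0, 0]) cube([40, 40, 1940]);
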